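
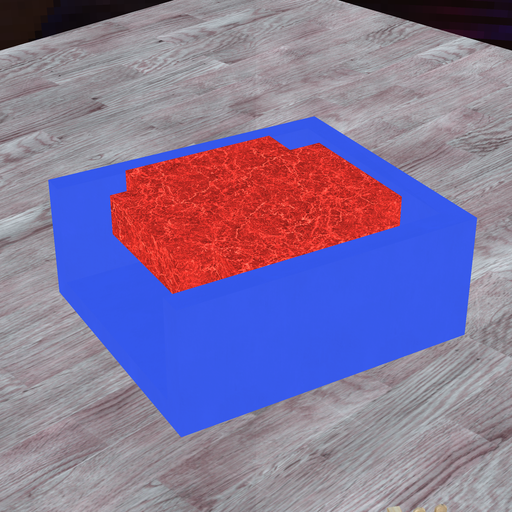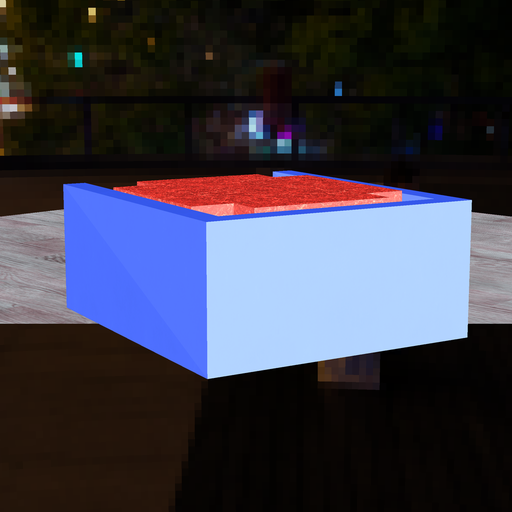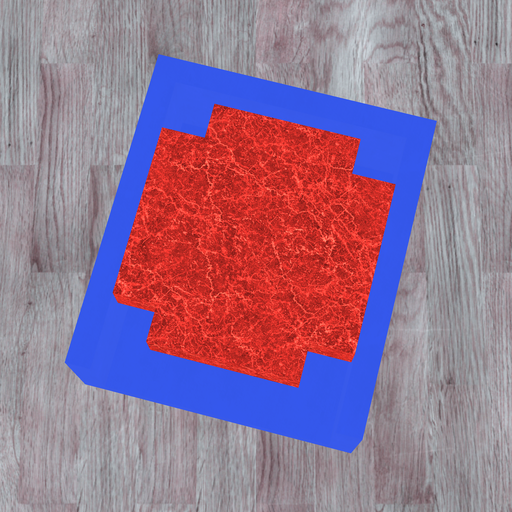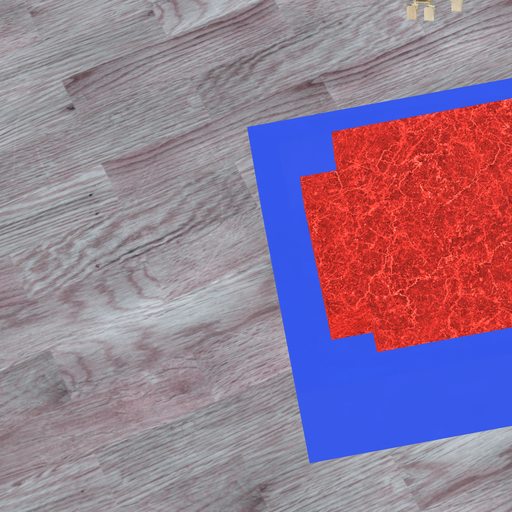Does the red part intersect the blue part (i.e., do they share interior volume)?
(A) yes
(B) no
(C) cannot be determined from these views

(B) no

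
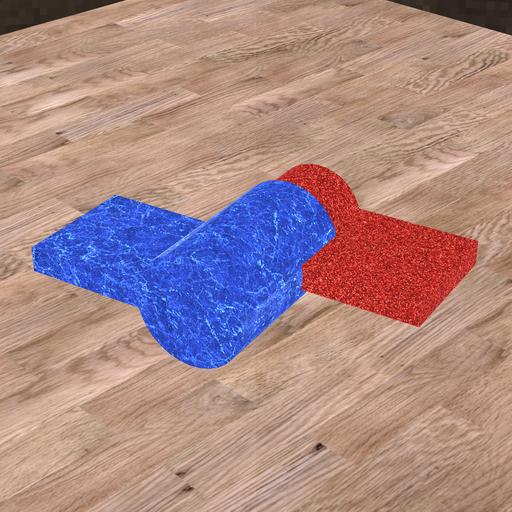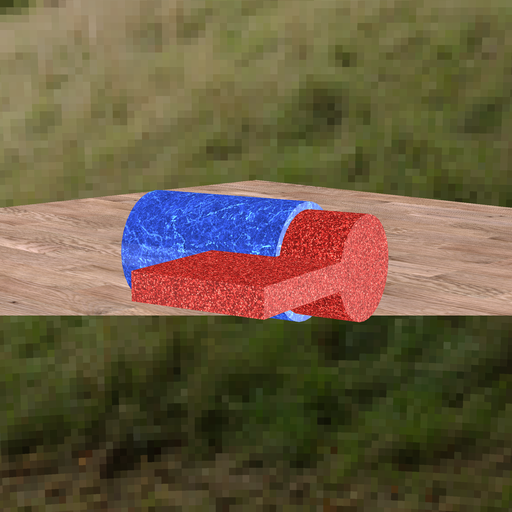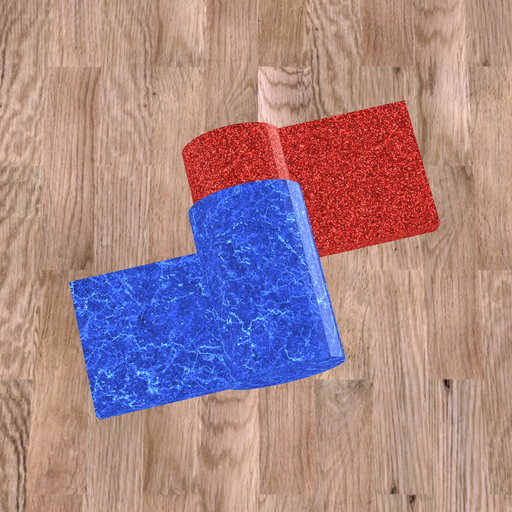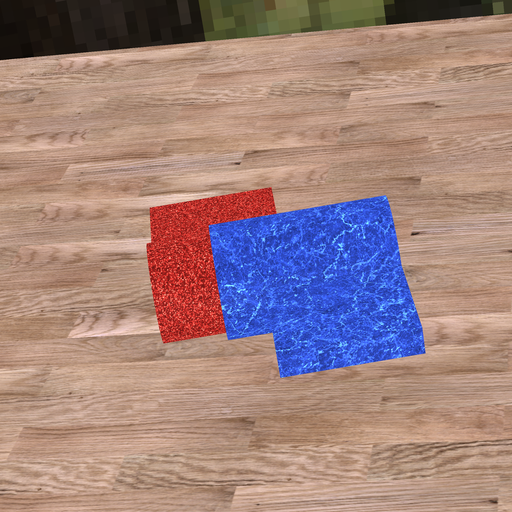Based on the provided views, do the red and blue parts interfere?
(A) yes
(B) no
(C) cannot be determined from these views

(A) yes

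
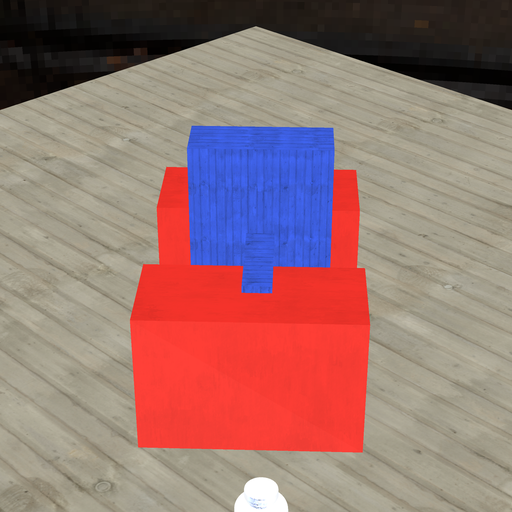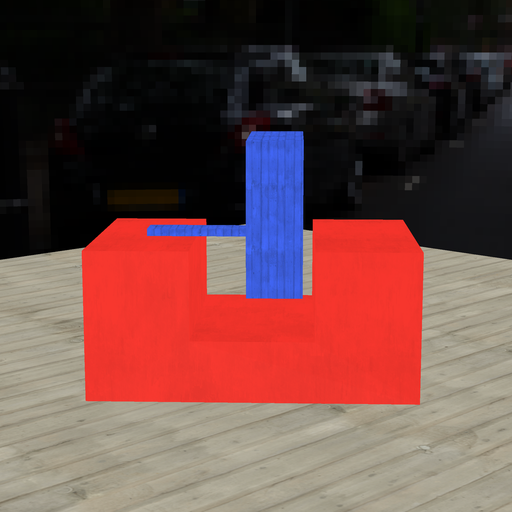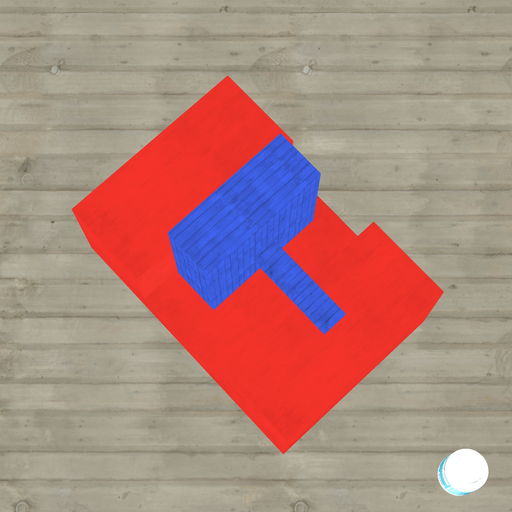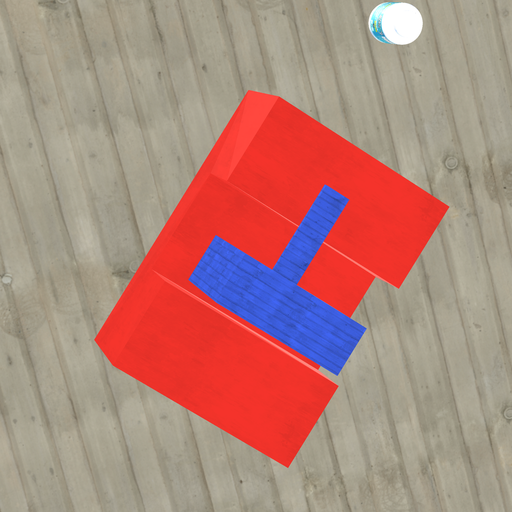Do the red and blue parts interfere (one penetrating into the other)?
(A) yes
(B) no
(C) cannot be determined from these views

(B) no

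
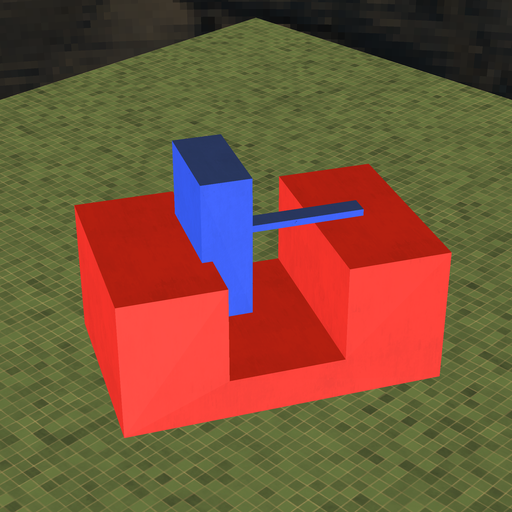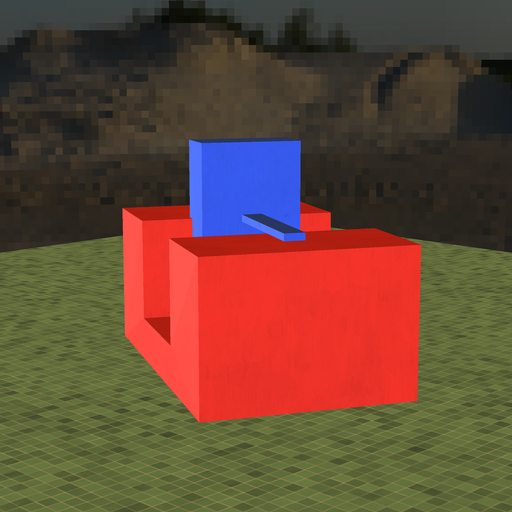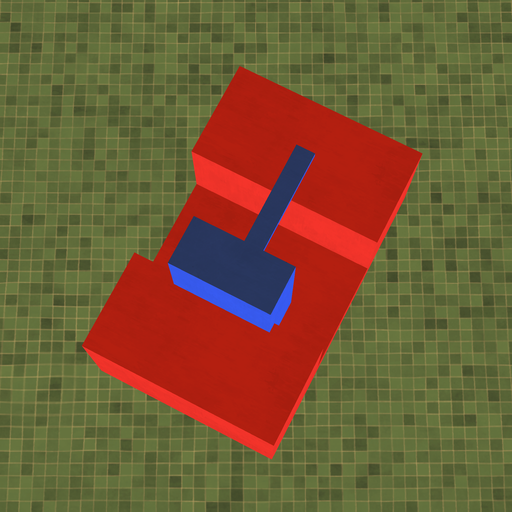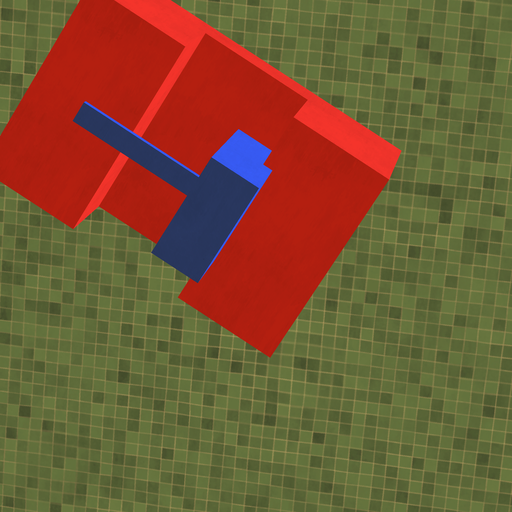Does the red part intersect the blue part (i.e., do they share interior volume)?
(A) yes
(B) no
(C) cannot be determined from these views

(A) yes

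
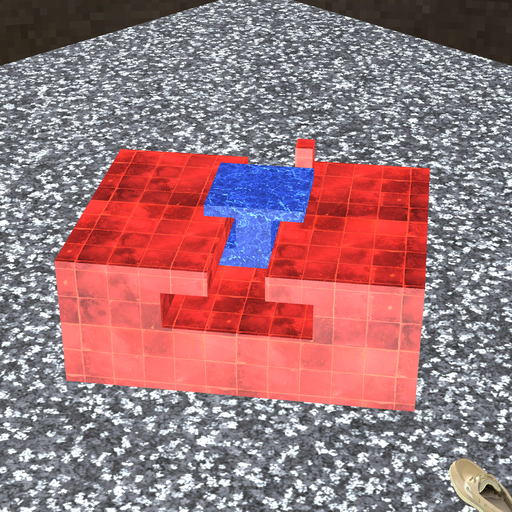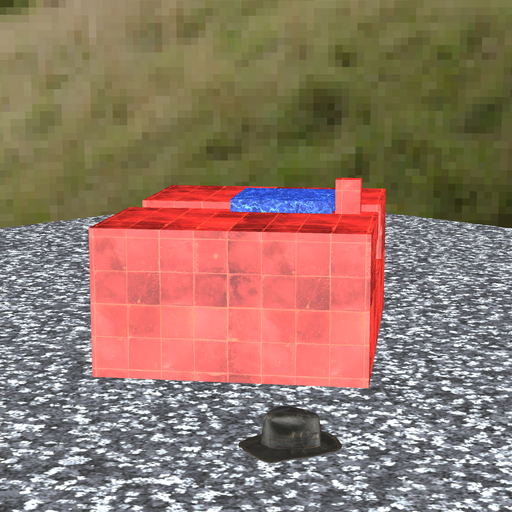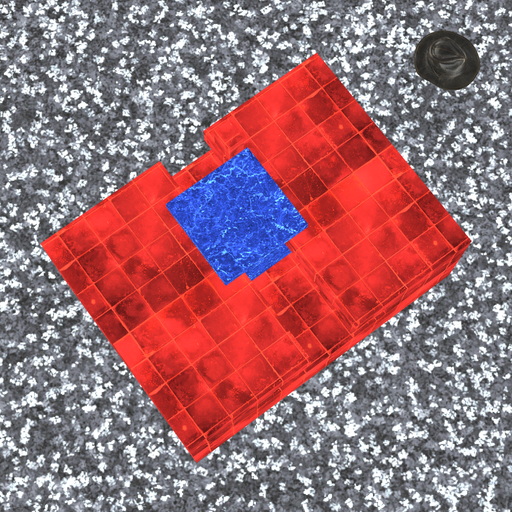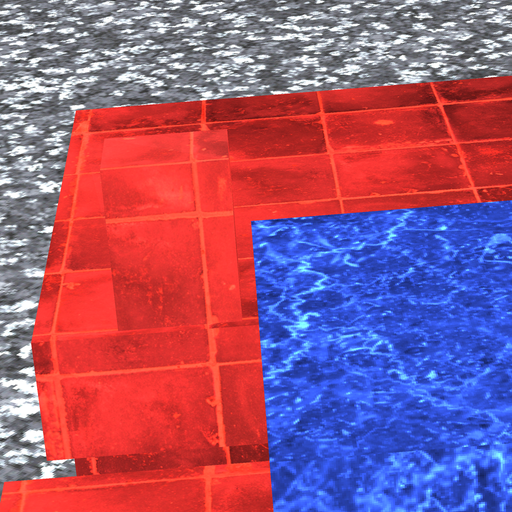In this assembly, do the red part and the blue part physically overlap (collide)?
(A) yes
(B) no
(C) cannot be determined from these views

(B) no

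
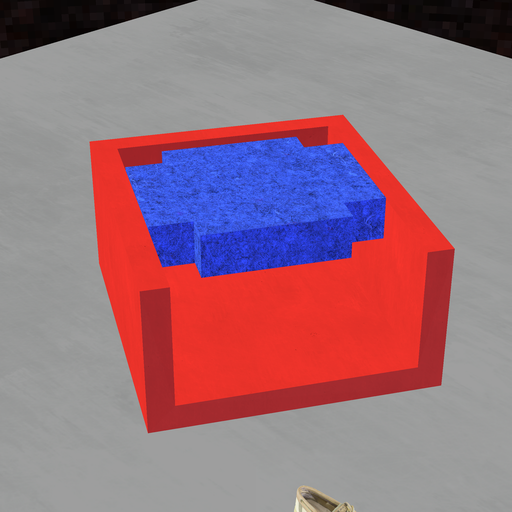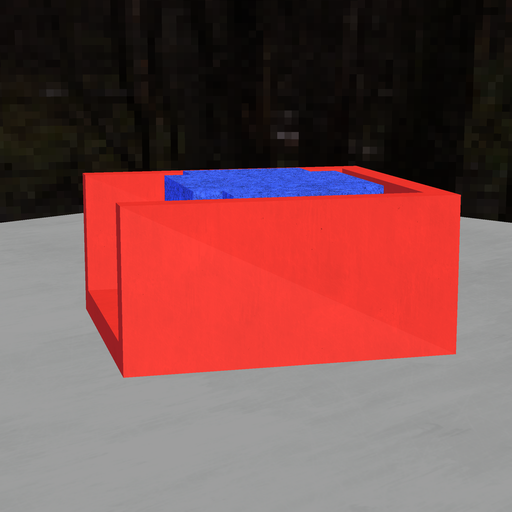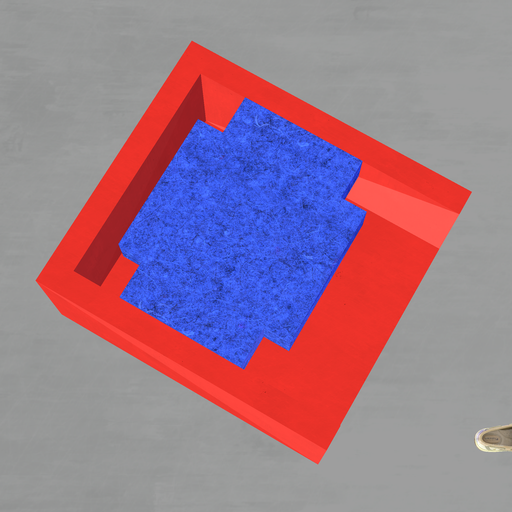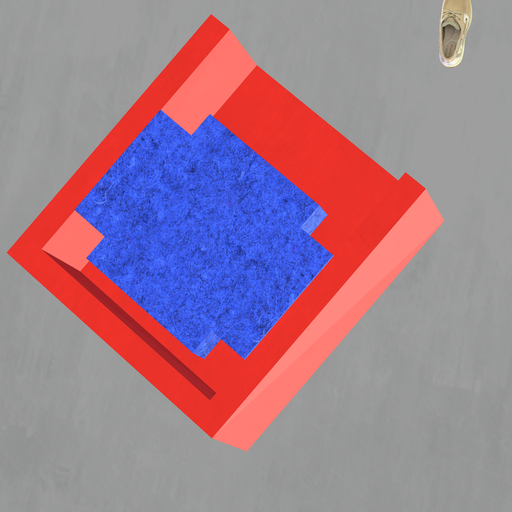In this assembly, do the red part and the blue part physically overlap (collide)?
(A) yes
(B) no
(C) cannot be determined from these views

(B) no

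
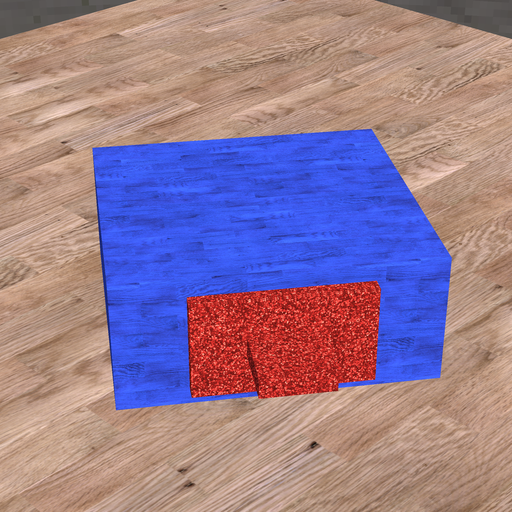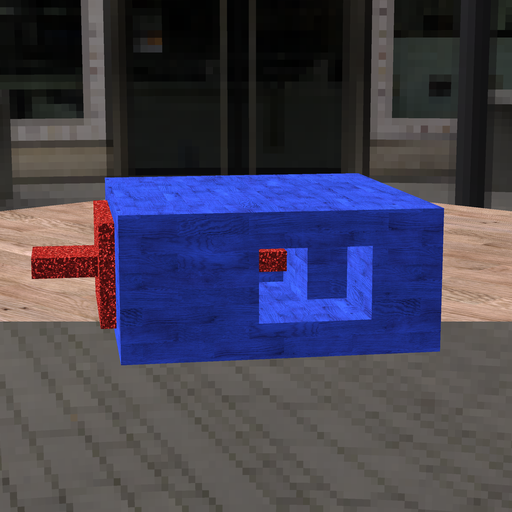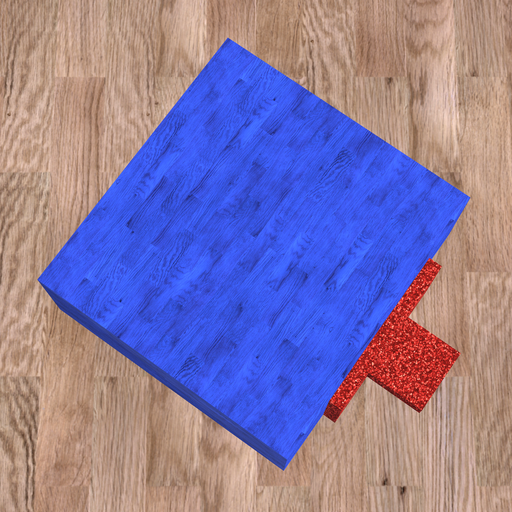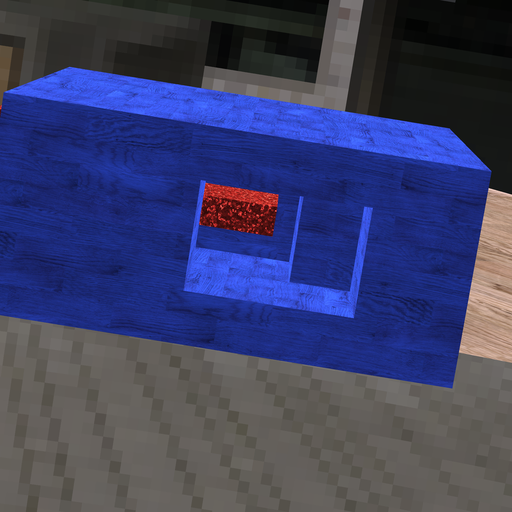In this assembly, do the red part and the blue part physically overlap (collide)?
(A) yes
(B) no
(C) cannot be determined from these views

(B) no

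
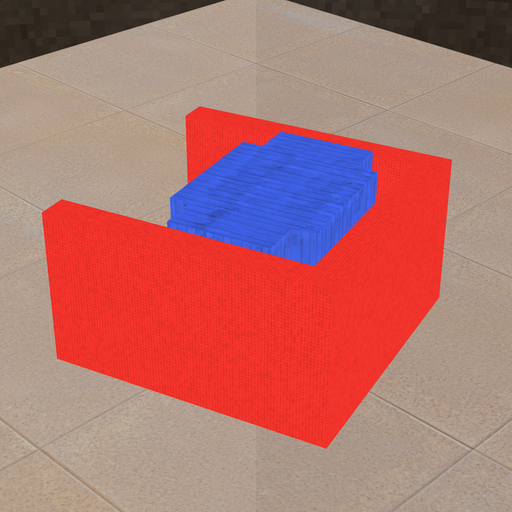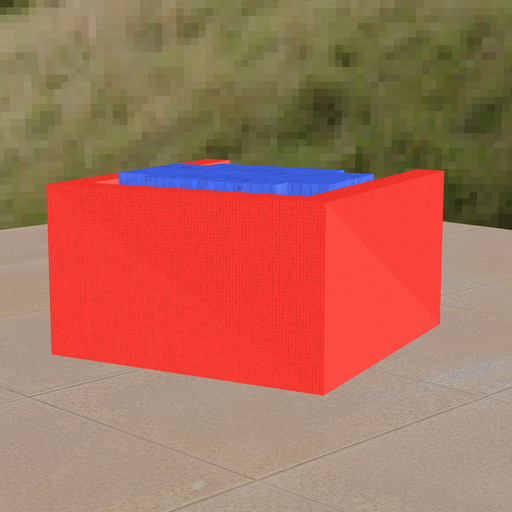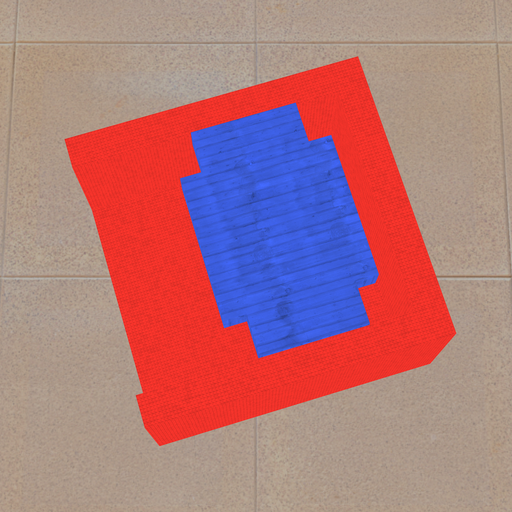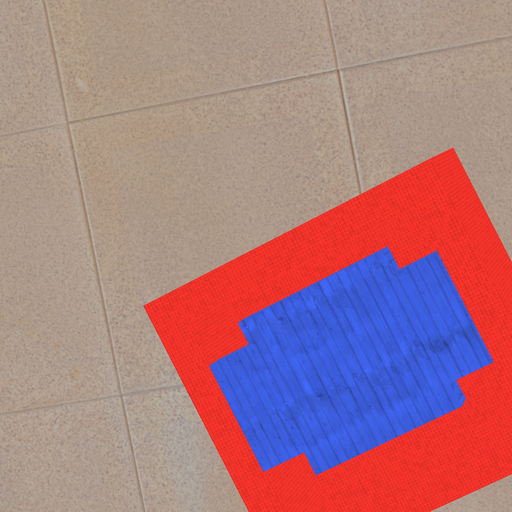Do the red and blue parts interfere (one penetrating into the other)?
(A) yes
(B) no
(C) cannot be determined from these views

(B) no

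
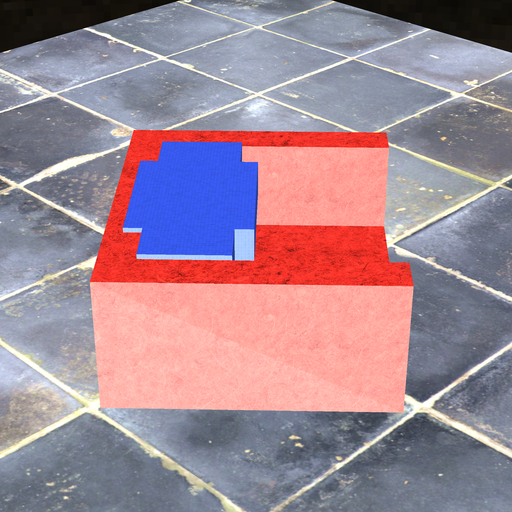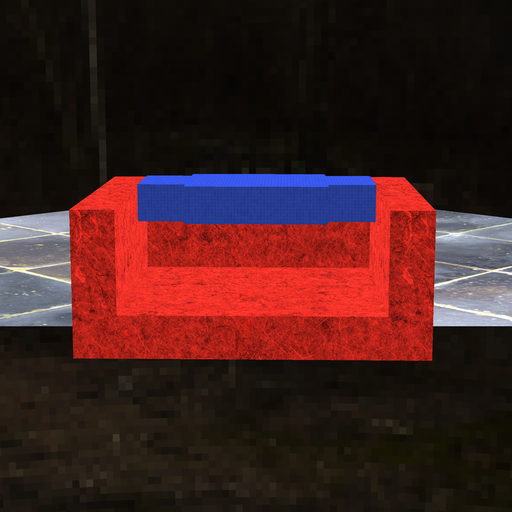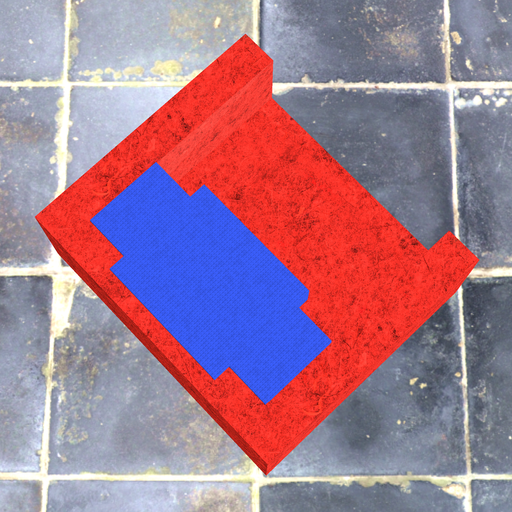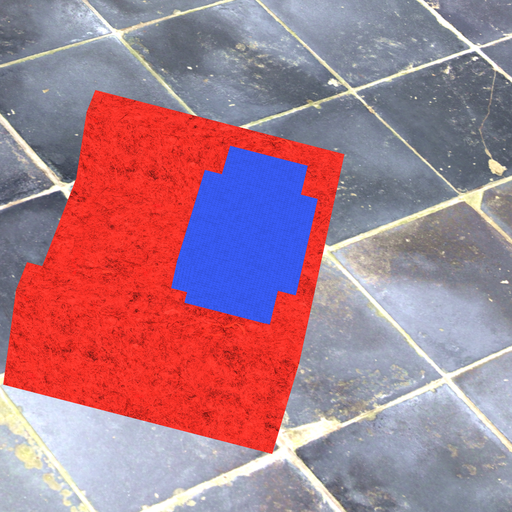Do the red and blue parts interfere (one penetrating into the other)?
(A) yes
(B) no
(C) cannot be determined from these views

(A) yes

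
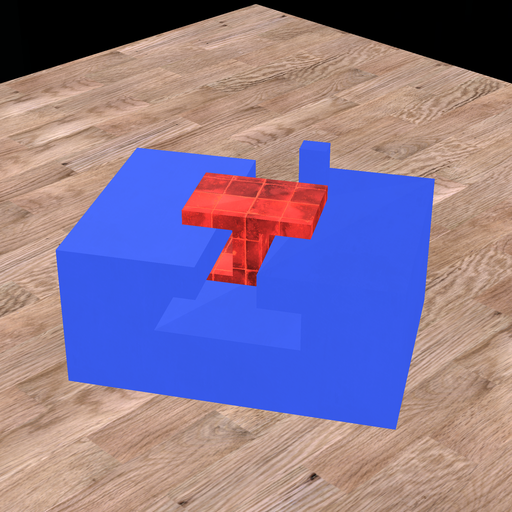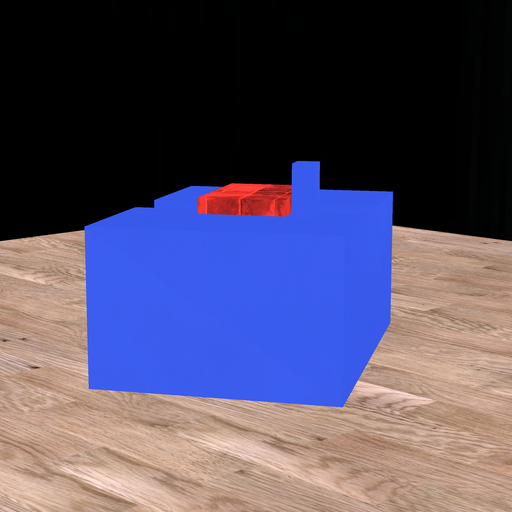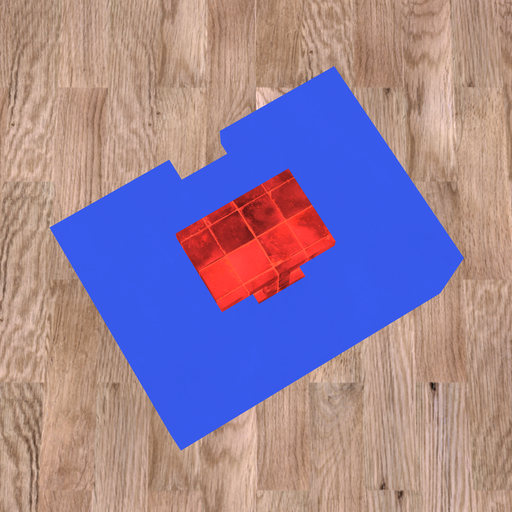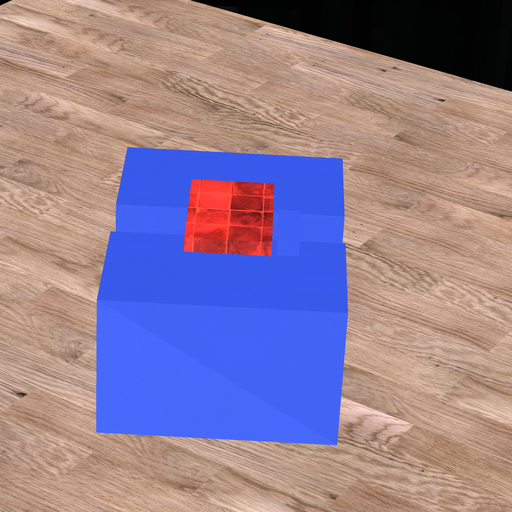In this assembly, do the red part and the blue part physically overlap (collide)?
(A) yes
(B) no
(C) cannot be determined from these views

(B) no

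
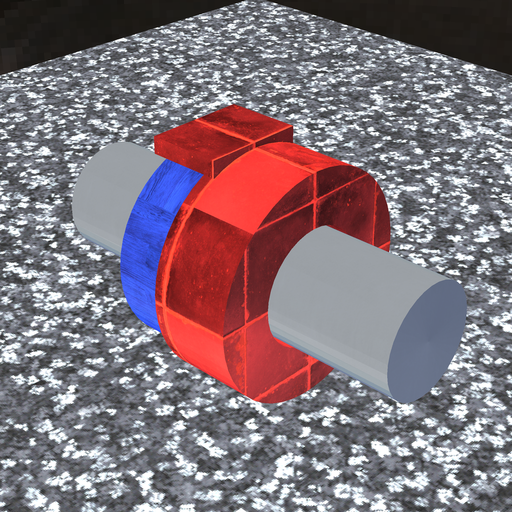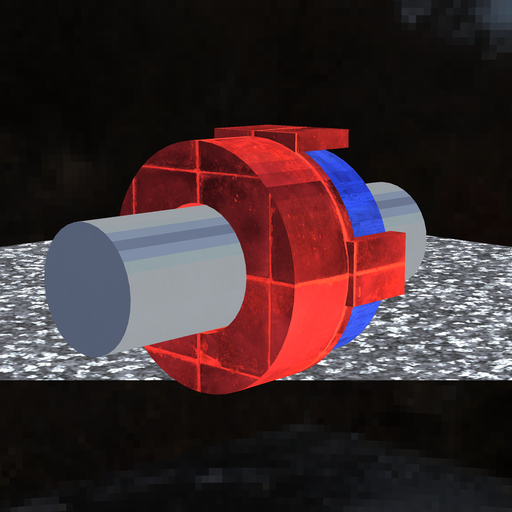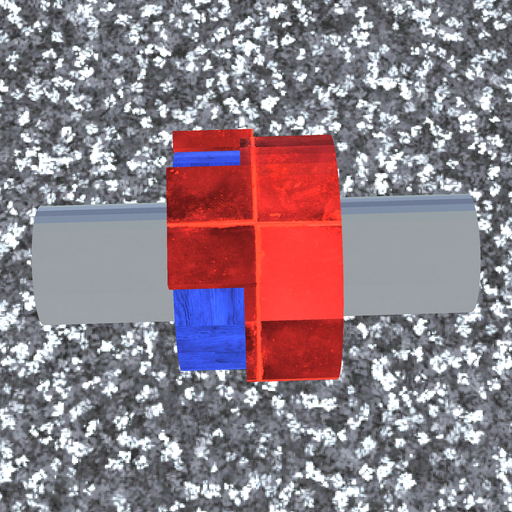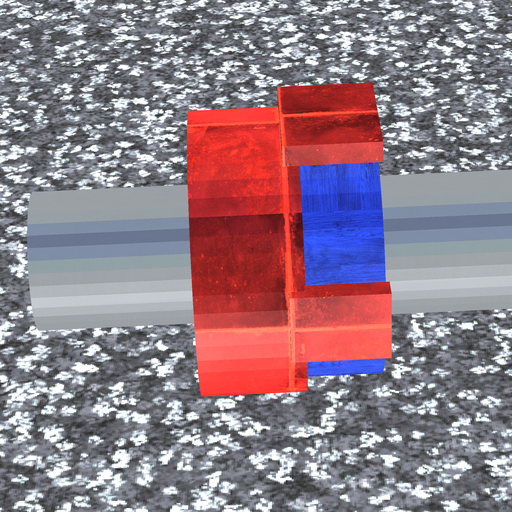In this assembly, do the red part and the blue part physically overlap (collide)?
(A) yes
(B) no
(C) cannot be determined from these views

(A) yes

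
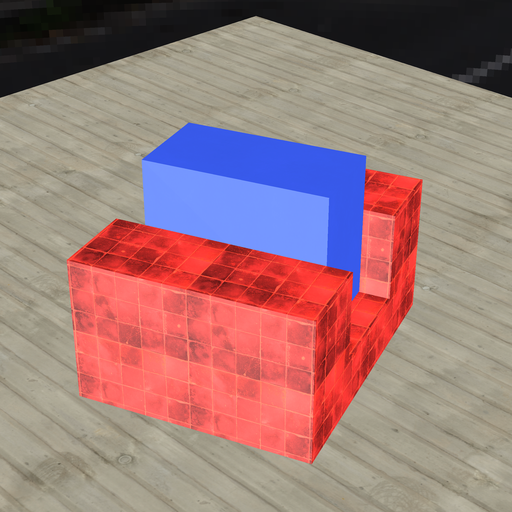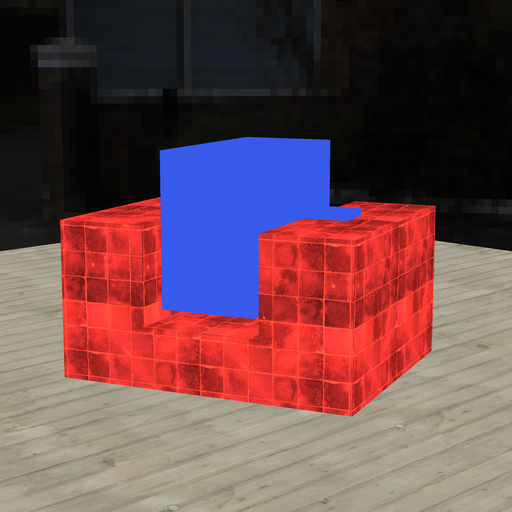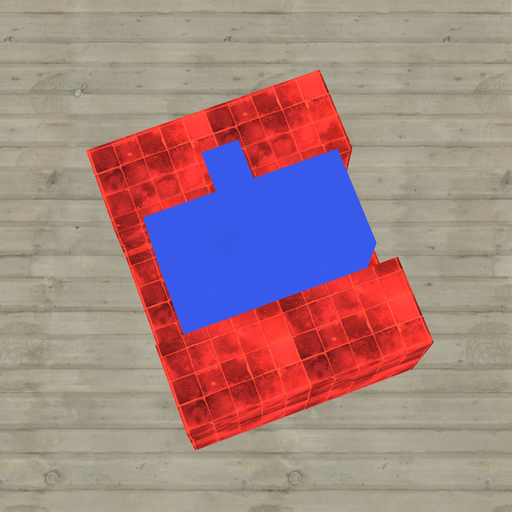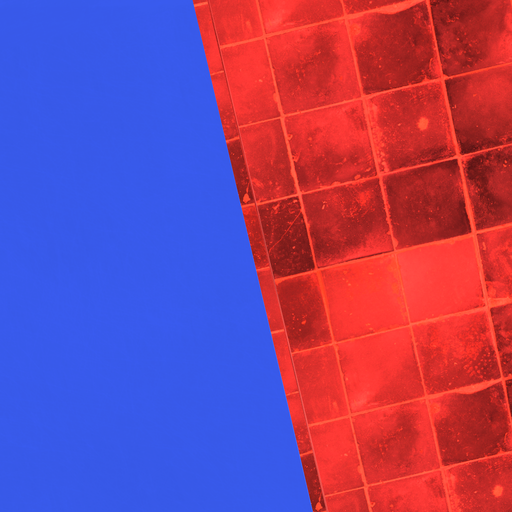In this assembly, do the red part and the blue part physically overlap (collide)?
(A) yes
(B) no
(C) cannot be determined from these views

(B) no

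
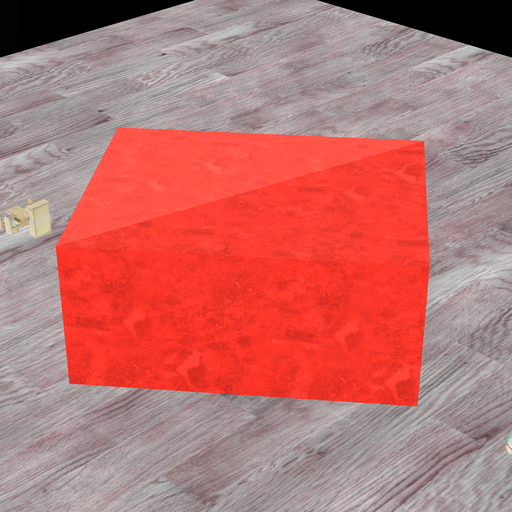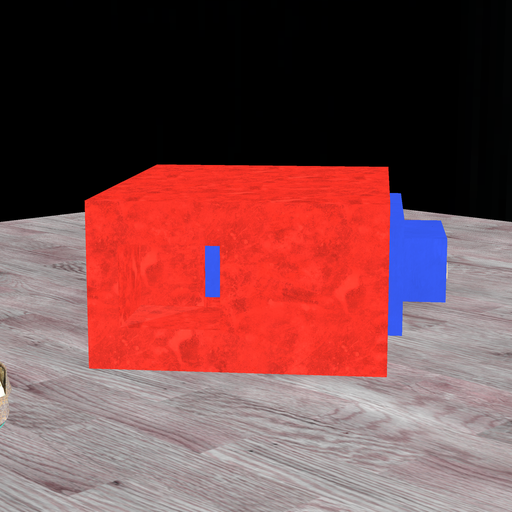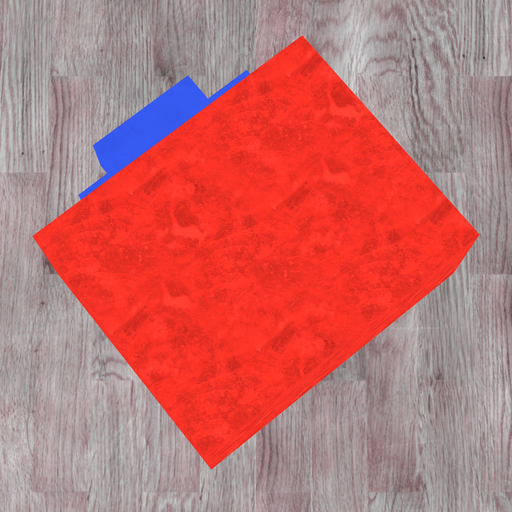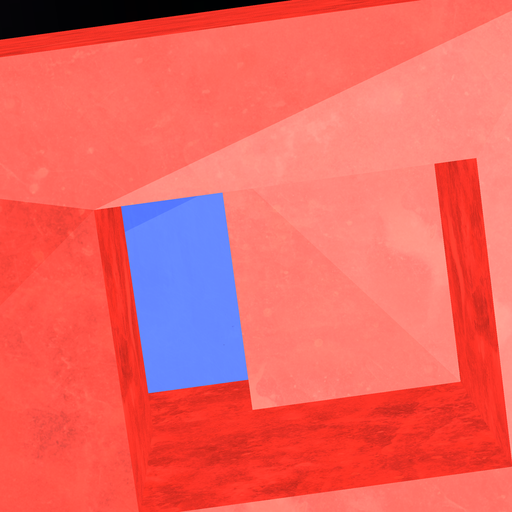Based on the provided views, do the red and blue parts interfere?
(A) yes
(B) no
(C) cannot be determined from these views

(A) yes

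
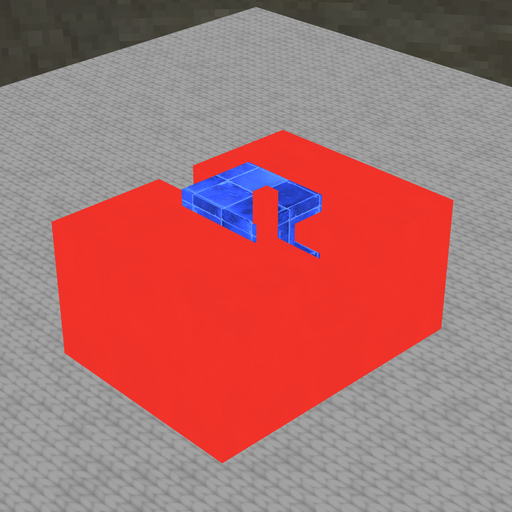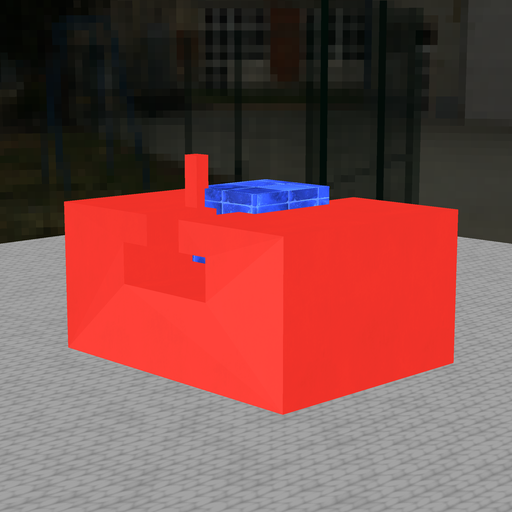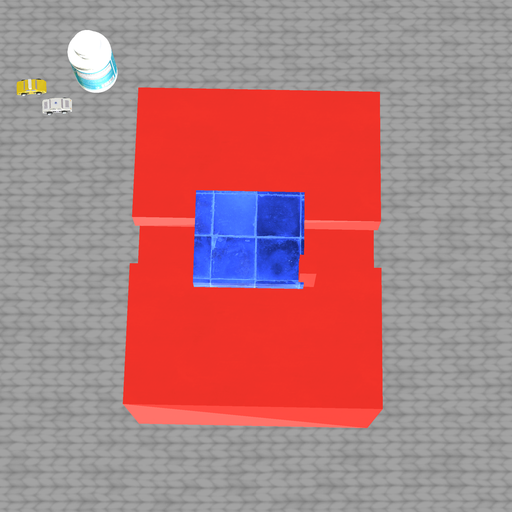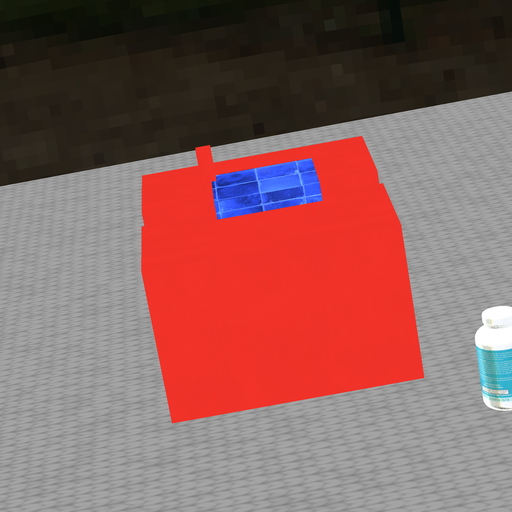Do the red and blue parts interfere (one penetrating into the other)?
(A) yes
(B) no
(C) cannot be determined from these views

(A) yes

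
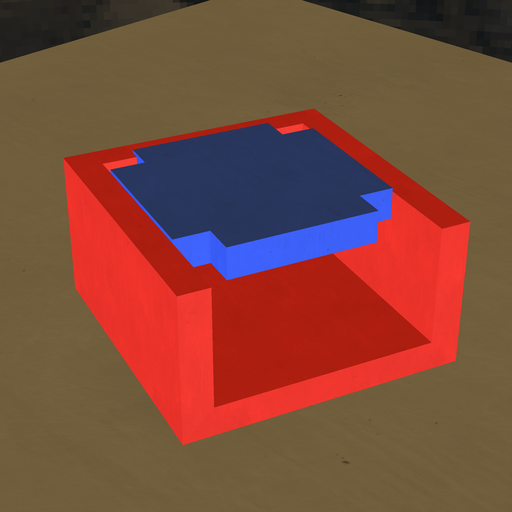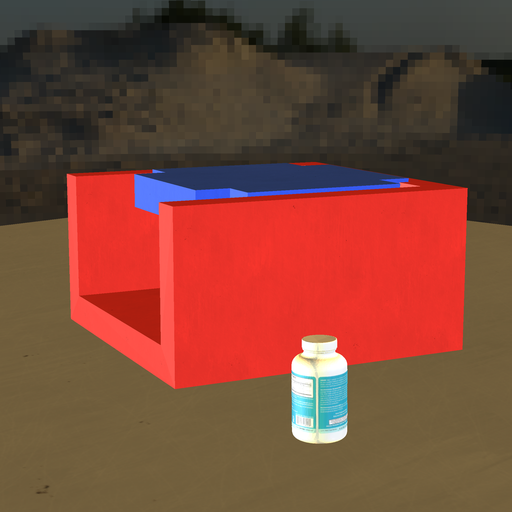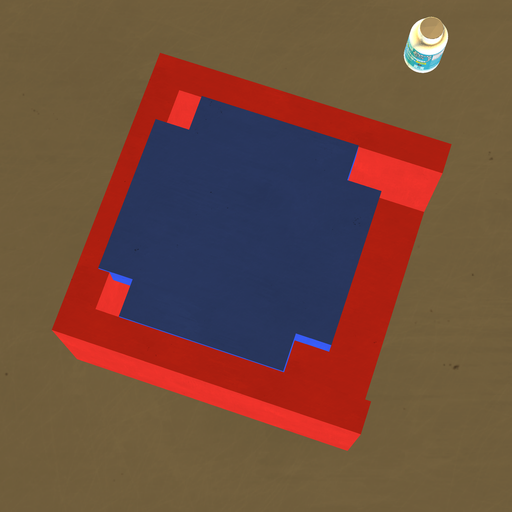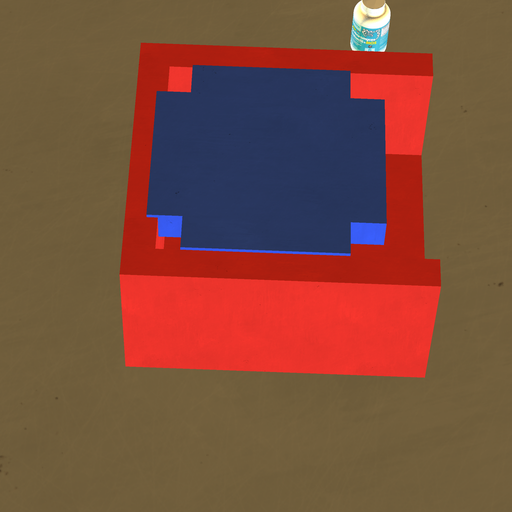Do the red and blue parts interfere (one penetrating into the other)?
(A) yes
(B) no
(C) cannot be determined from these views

(A) yes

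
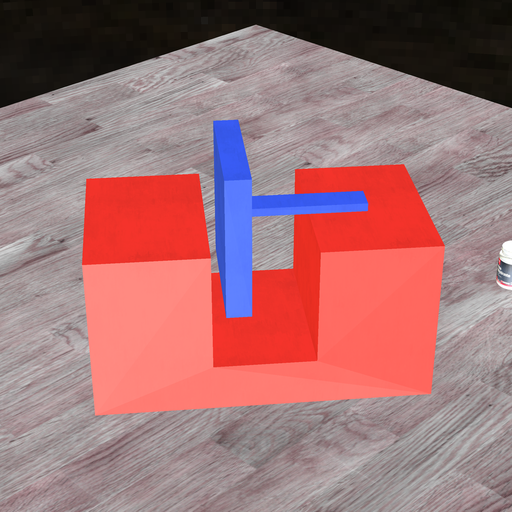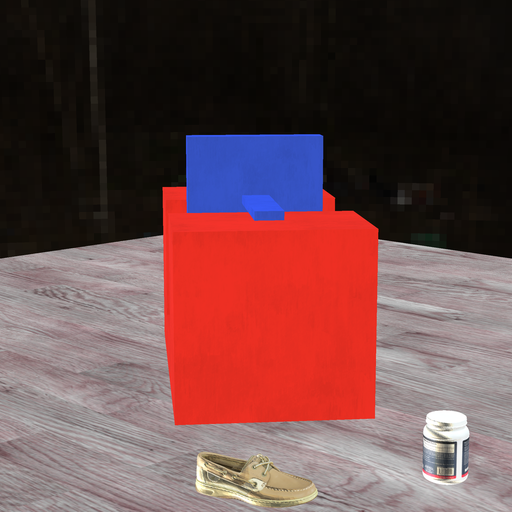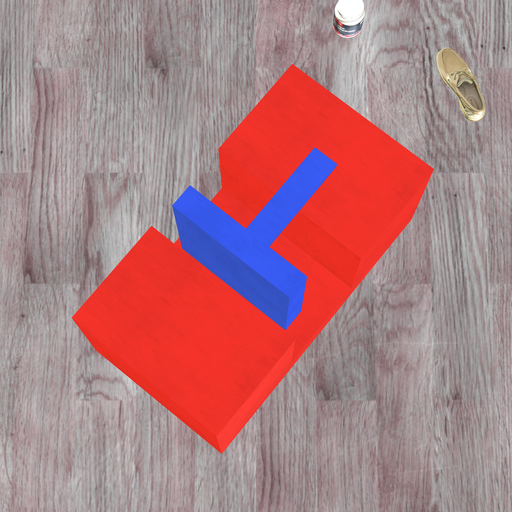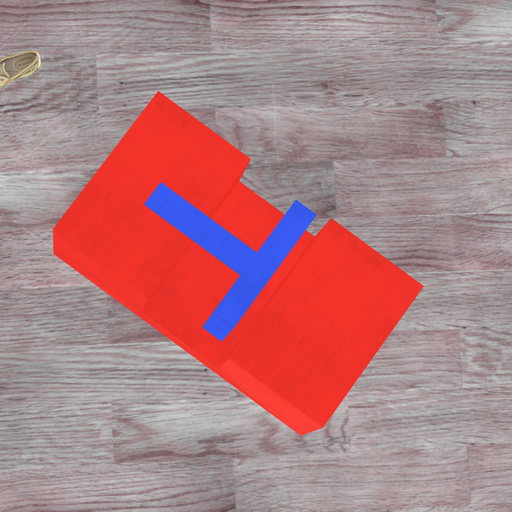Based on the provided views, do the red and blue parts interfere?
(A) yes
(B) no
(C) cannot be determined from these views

(B) no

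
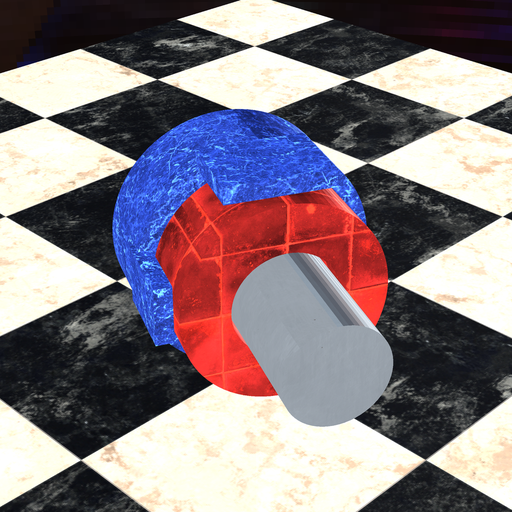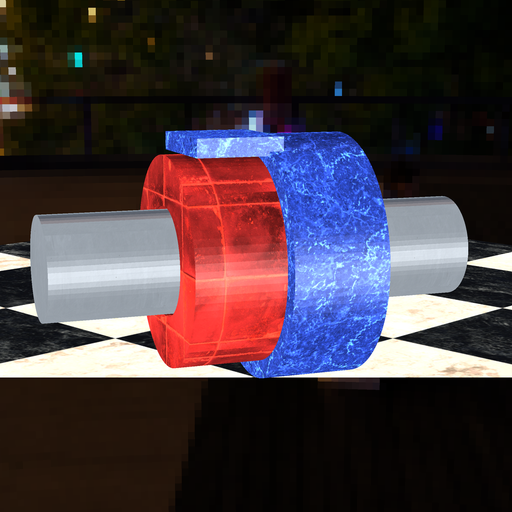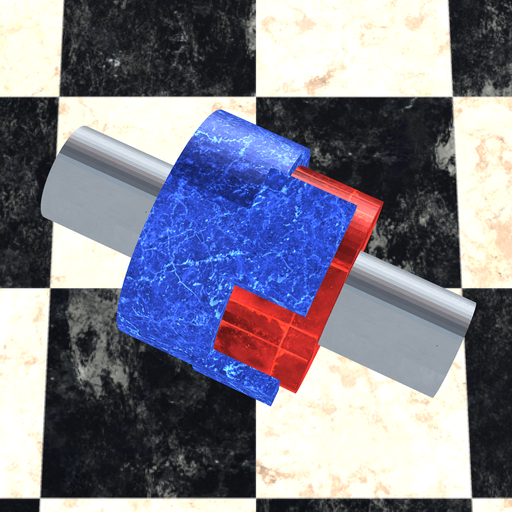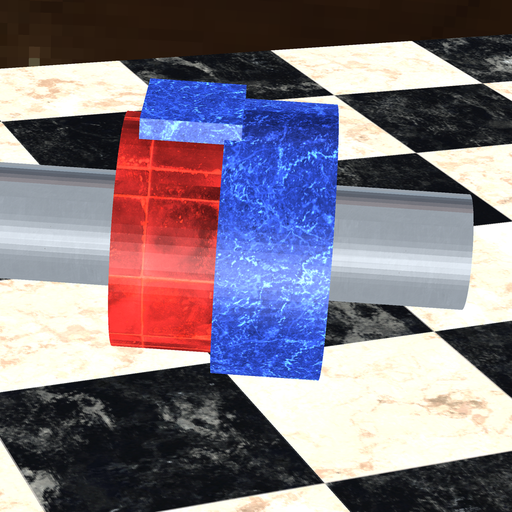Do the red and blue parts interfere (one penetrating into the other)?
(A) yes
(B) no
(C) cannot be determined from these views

(A) yes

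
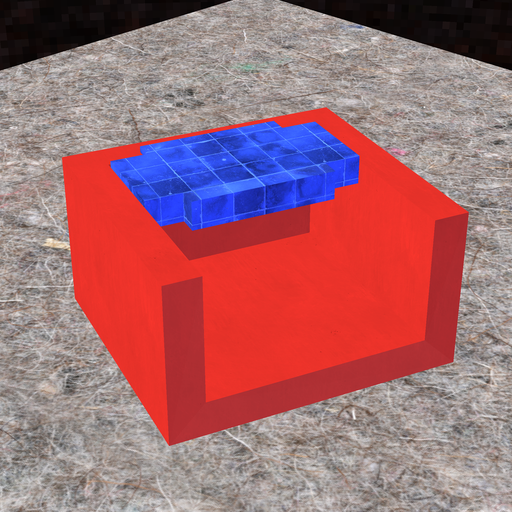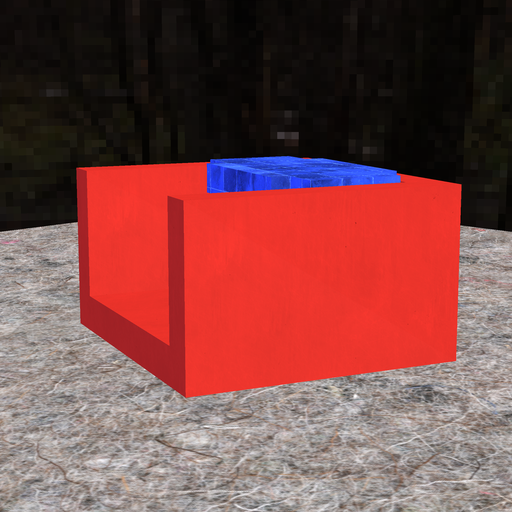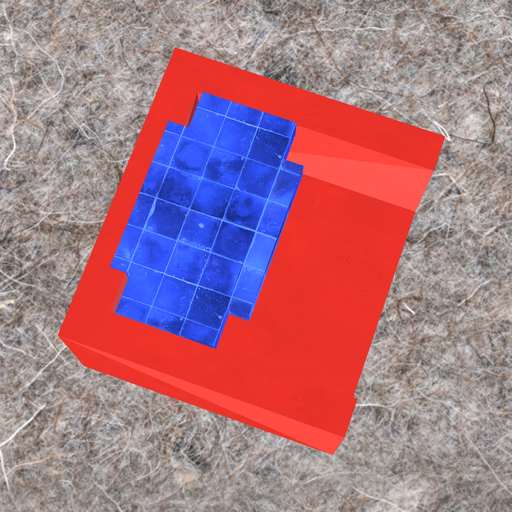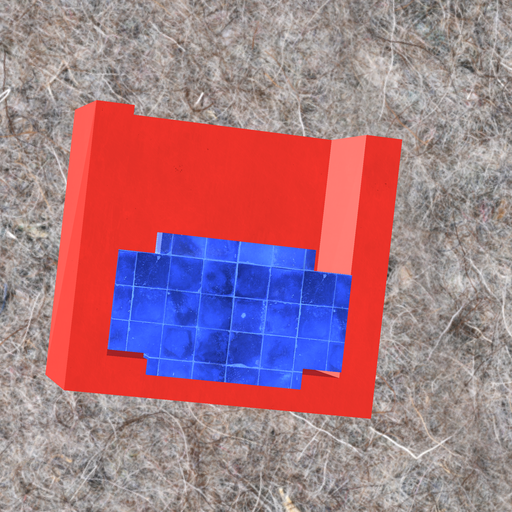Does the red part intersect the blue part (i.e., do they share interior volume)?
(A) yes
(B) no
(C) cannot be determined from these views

(A) yes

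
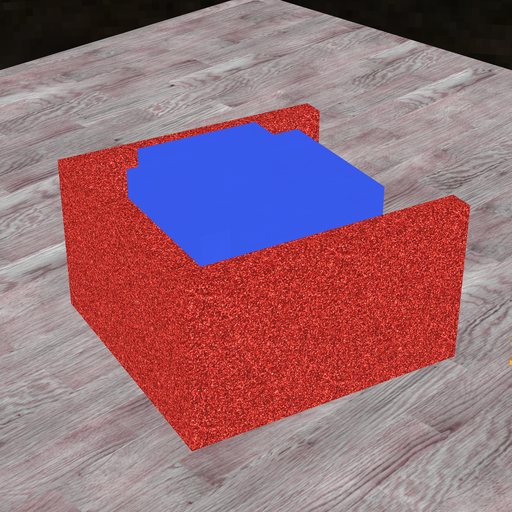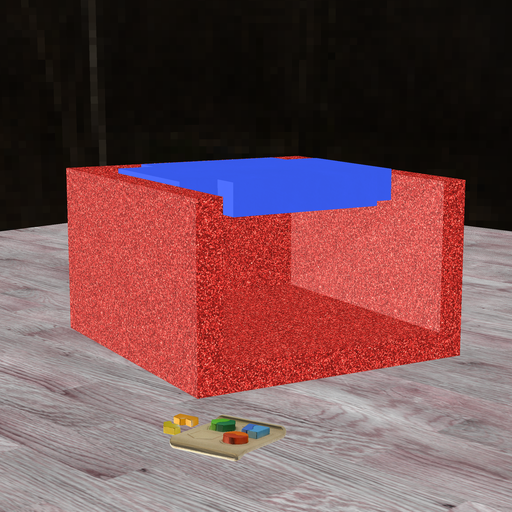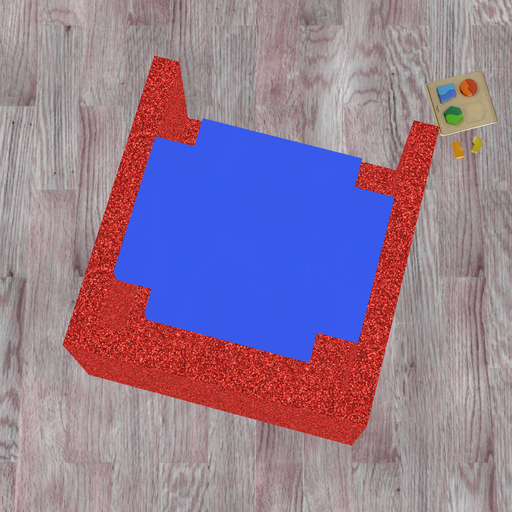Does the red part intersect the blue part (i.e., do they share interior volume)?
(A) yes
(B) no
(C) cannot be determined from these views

(B) no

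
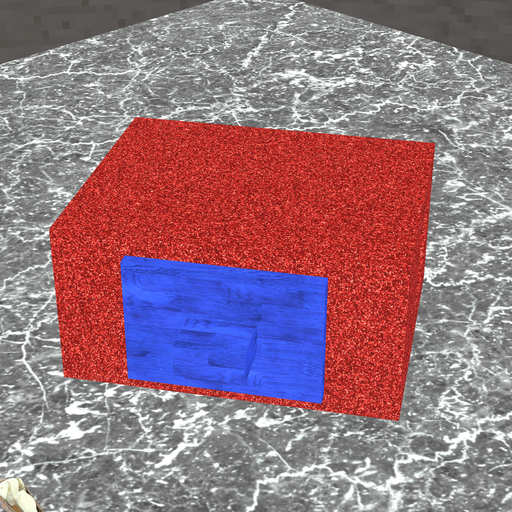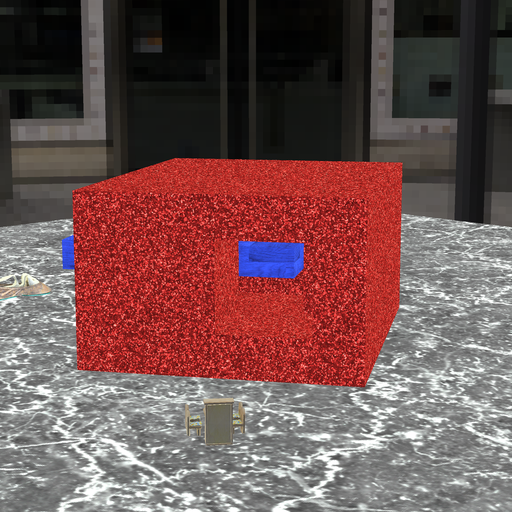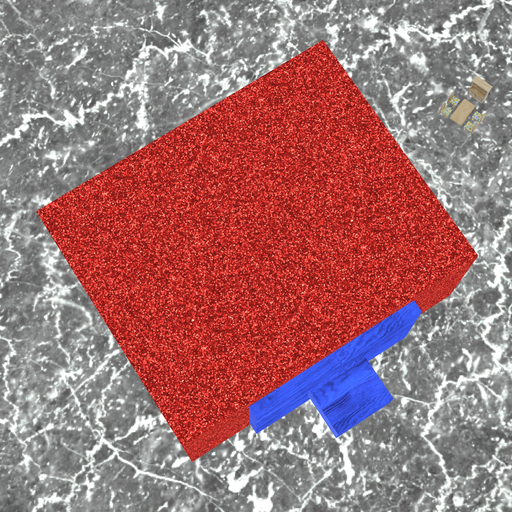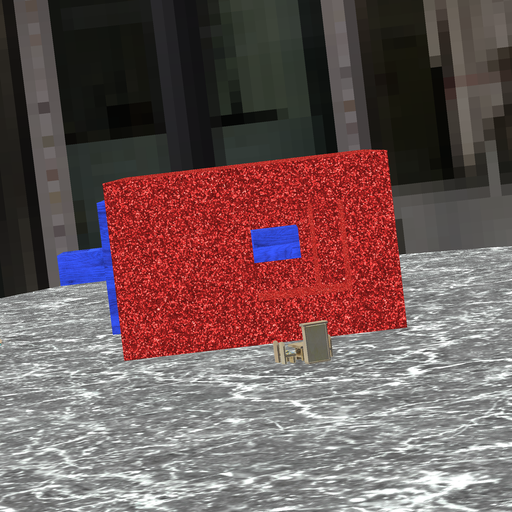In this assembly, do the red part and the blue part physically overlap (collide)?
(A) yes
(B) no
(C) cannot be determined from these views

(B) no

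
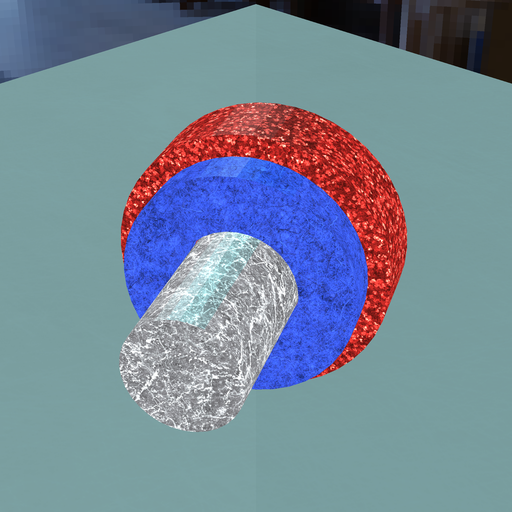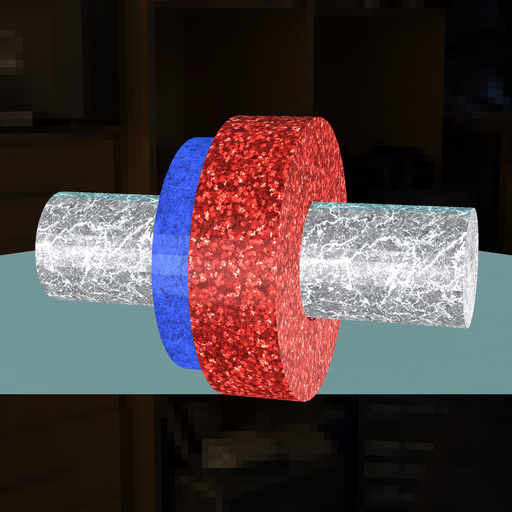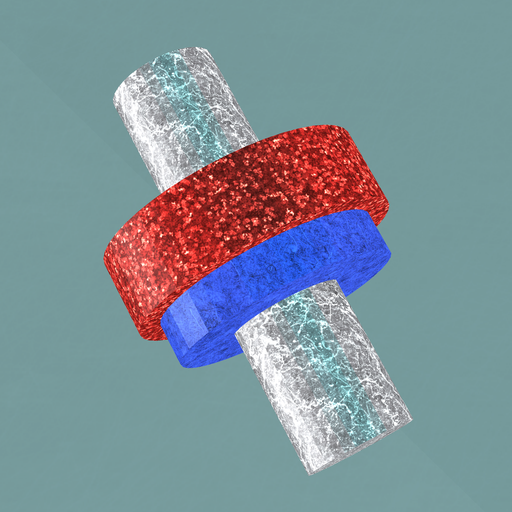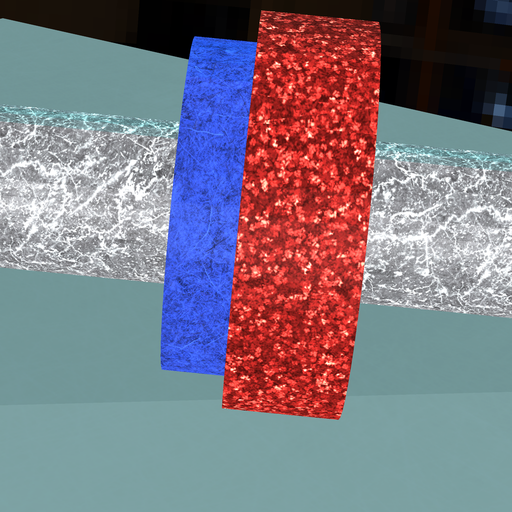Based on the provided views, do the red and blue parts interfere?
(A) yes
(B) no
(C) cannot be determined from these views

(A) yes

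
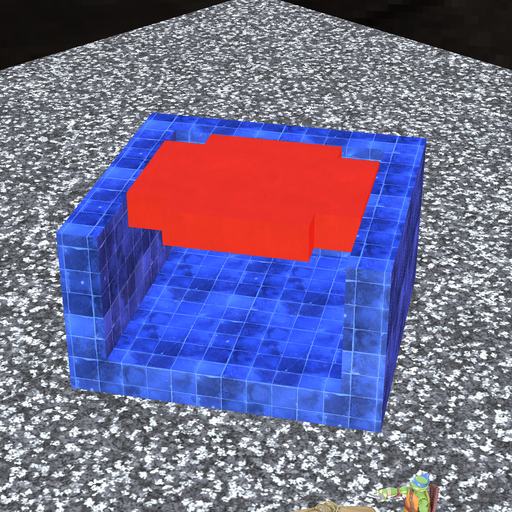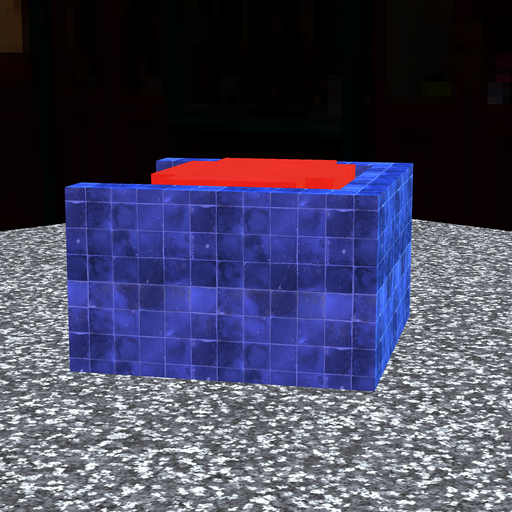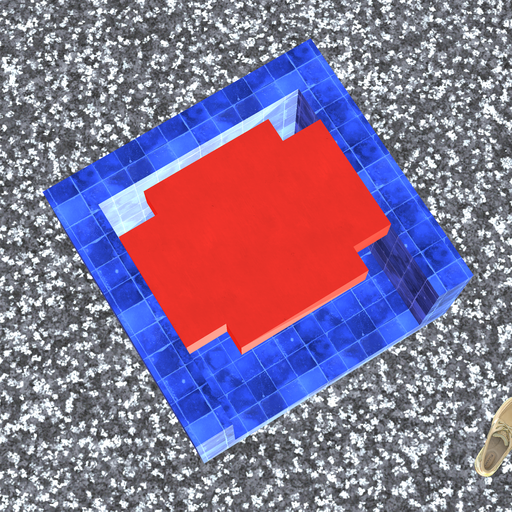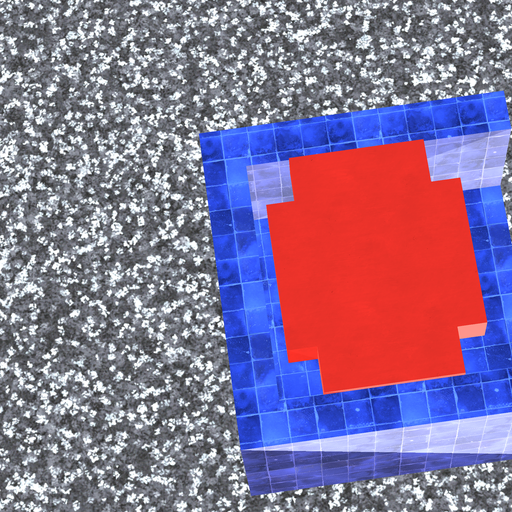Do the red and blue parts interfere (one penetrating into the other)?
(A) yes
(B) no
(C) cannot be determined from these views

(B) no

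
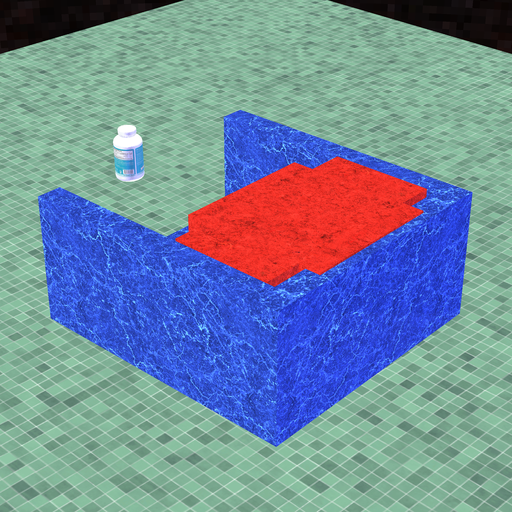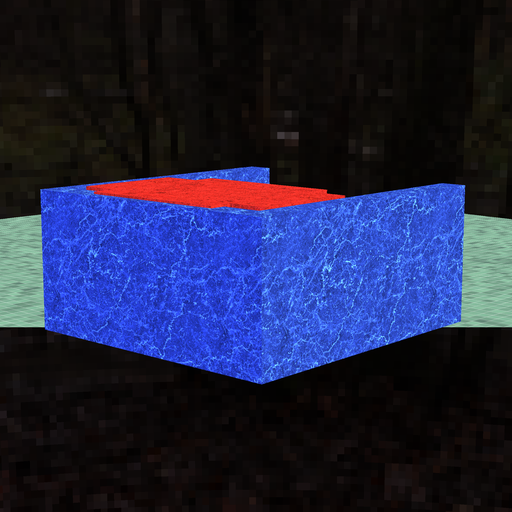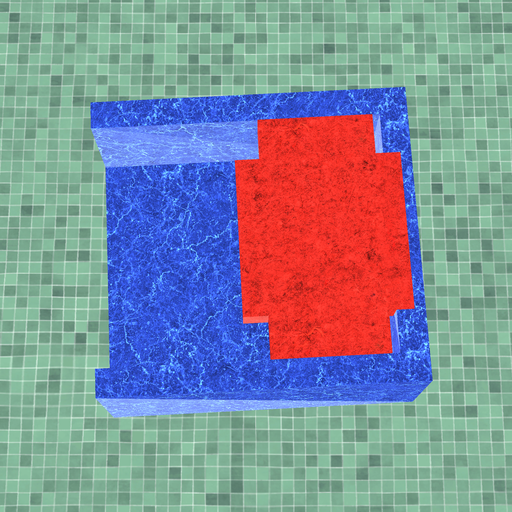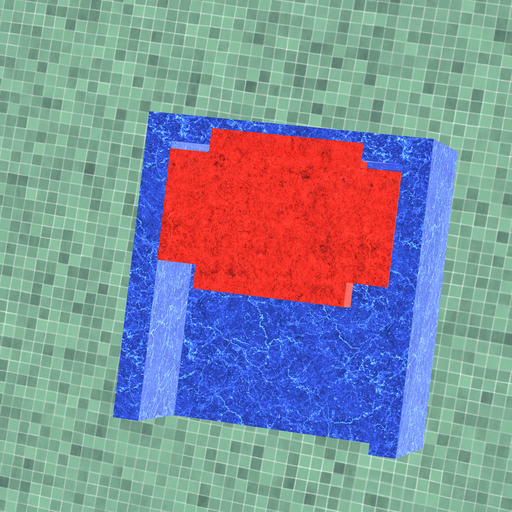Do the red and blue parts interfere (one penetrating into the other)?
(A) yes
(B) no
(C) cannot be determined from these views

(A) yes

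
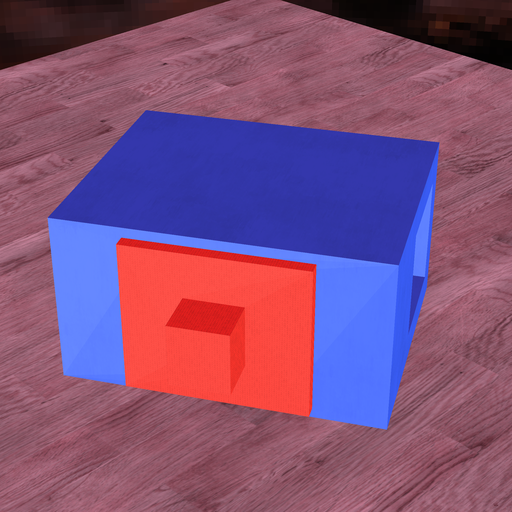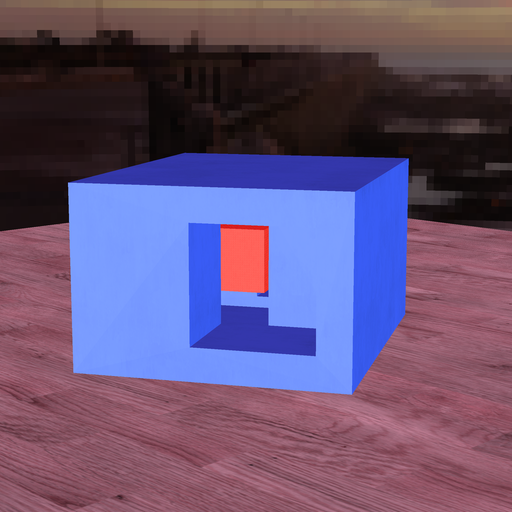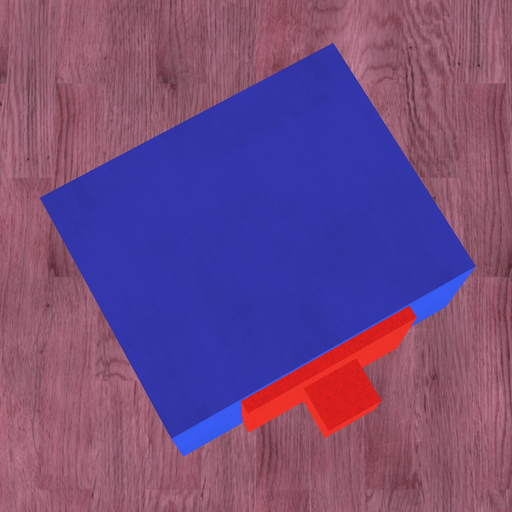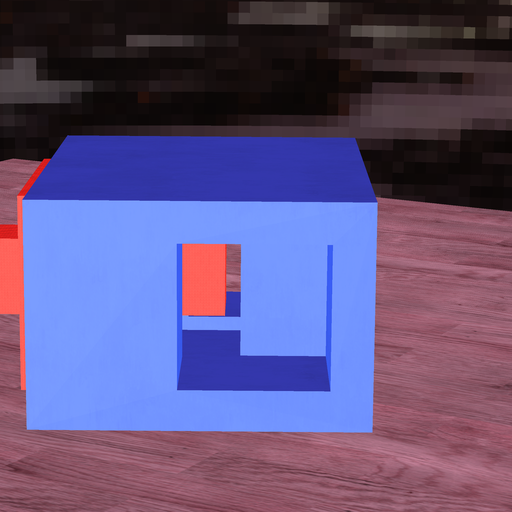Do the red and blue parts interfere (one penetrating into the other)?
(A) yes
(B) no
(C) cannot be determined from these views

(B) no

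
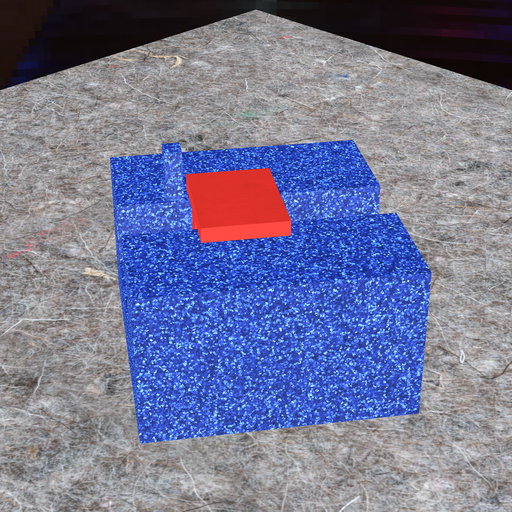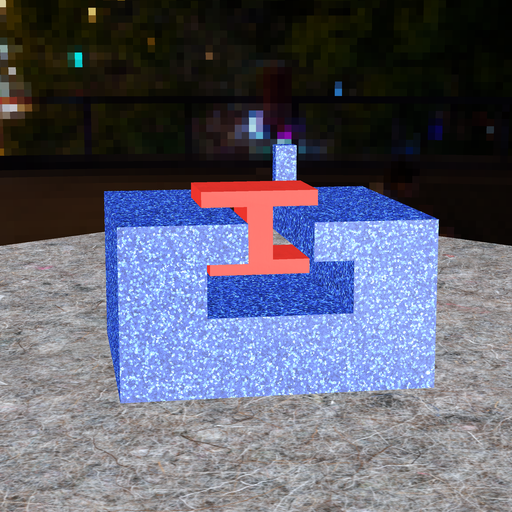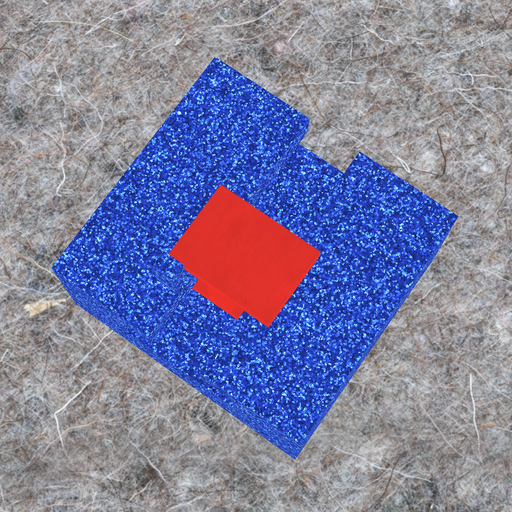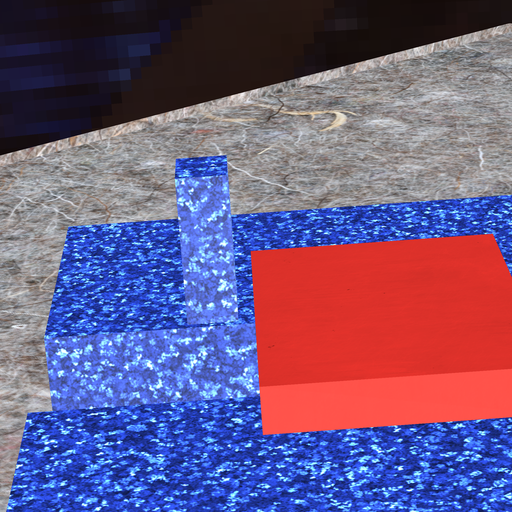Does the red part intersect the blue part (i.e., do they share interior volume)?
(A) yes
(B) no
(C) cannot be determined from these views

(B) no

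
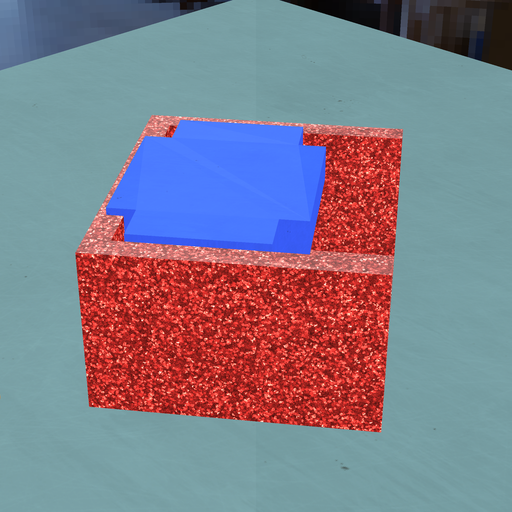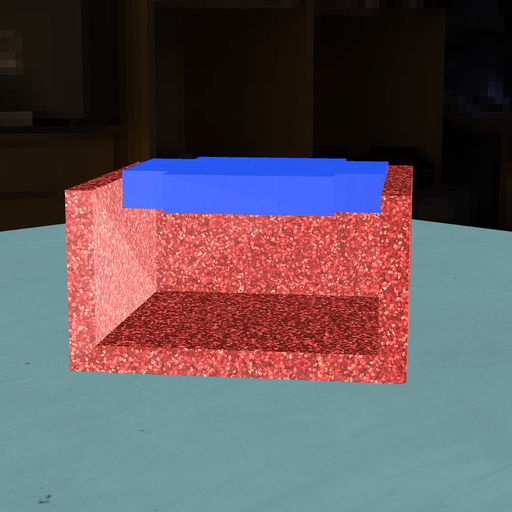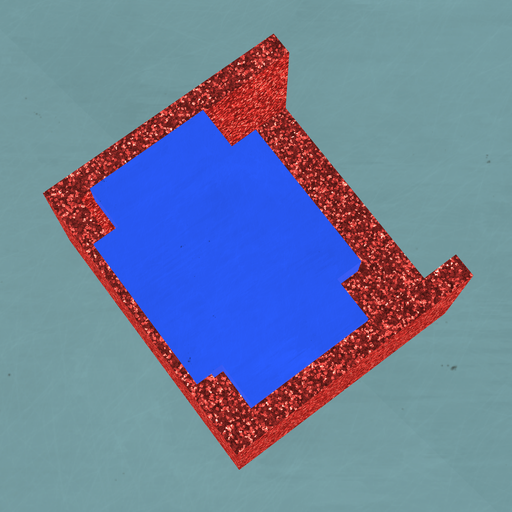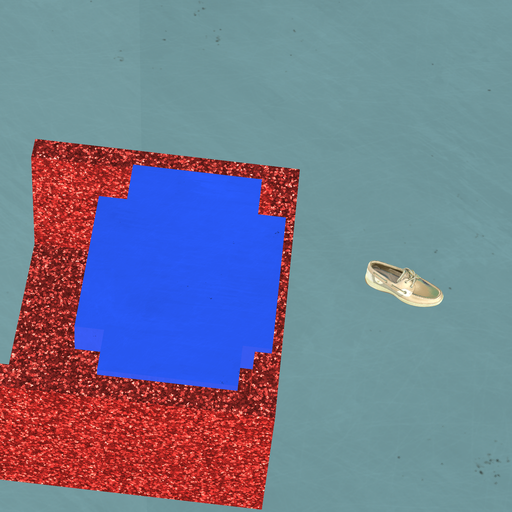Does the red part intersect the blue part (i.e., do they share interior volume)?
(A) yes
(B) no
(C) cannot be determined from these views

(A) yes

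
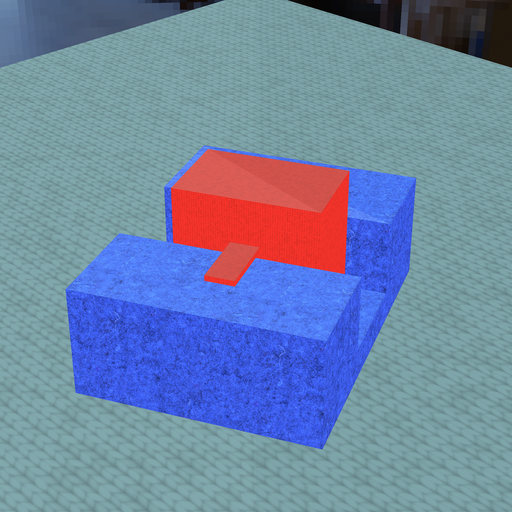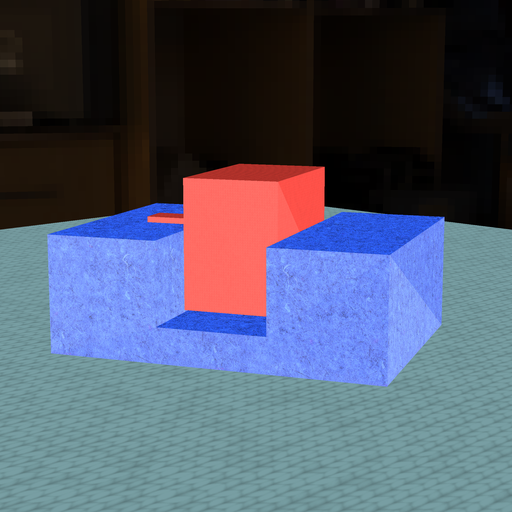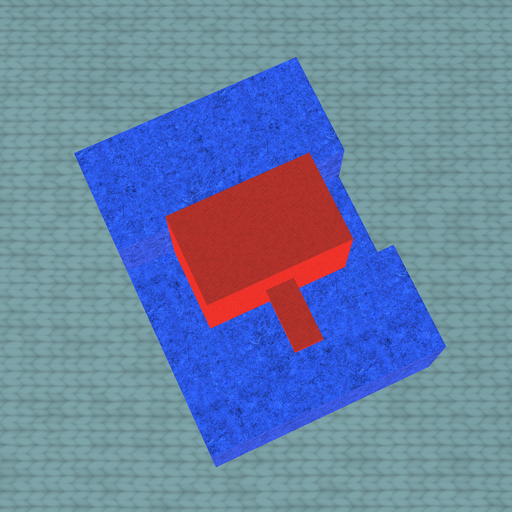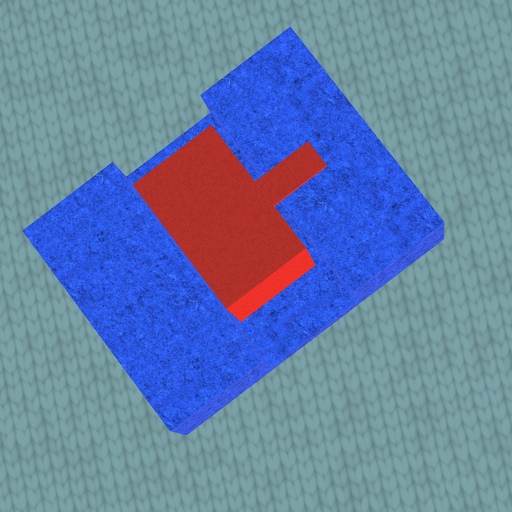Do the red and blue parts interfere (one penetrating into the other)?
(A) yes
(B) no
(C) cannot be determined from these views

(B) no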